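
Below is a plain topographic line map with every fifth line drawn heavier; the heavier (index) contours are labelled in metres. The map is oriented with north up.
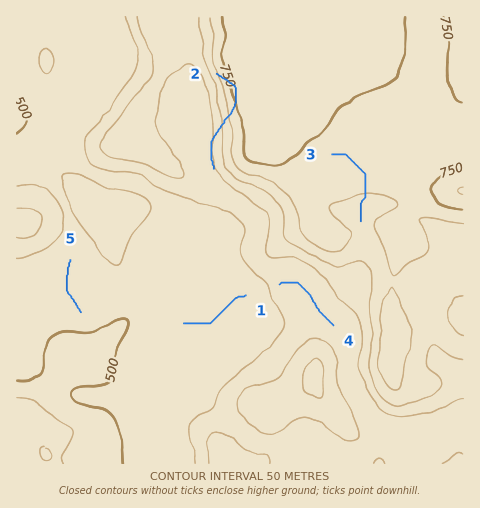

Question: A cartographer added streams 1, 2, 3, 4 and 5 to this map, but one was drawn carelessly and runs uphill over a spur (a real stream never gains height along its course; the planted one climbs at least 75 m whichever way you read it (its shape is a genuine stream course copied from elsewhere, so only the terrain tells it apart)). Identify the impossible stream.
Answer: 2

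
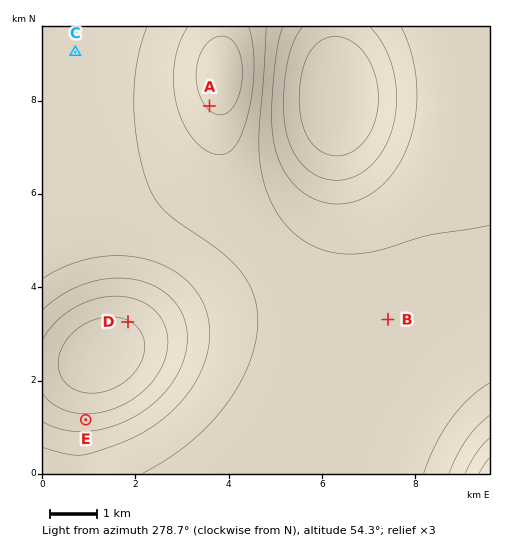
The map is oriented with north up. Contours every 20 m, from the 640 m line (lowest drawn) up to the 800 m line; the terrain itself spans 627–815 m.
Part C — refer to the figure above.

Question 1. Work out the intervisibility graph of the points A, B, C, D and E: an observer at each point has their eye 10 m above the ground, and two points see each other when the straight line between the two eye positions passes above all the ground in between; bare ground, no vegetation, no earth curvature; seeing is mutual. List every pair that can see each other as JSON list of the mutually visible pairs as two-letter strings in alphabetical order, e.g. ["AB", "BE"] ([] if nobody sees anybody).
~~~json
["AB", "AC", "AE", "DE"]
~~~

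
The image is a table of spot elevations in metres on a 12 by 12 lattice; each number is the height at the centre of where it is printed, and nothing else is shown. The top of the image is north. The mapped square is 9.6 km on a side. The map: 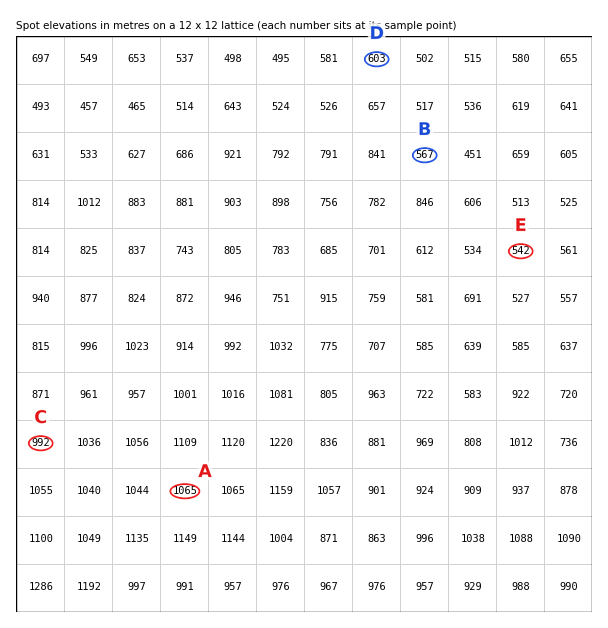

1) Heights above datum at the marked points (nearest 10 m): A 1060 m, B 570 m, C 990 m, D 600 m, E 540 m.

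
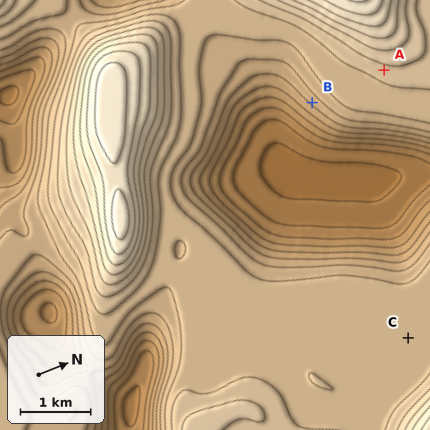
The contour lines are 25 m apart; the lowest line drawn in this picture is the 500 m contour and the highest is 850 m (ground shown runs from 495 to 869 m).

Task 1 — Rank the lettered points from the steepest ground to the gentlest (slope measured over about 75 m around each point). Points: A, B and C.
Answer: B A C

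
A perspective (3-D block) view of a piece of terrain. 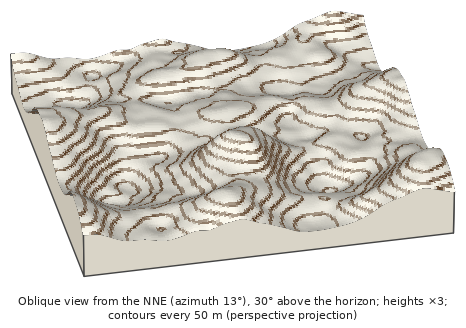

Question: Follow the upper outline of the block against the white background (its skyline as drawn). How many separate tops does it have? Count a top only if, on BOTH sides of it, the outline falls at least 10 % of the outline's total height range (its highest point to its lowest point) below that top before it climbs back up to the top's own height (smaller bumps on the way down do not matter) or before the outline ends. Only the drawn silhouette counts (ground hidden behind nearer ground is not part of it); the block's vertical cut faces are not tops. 1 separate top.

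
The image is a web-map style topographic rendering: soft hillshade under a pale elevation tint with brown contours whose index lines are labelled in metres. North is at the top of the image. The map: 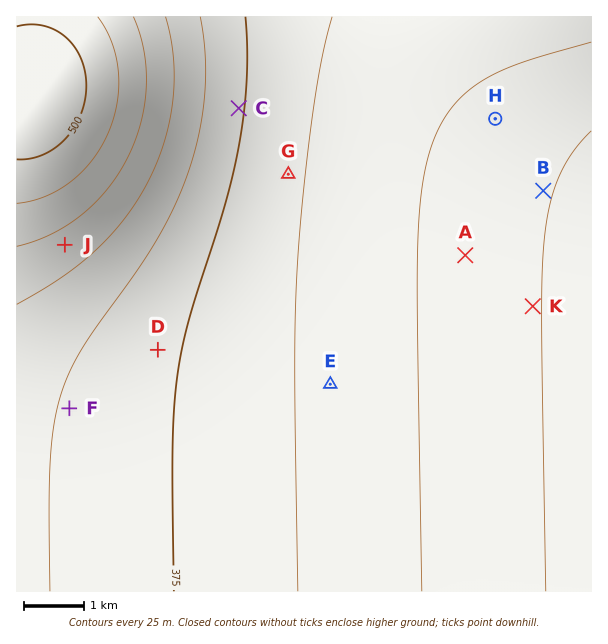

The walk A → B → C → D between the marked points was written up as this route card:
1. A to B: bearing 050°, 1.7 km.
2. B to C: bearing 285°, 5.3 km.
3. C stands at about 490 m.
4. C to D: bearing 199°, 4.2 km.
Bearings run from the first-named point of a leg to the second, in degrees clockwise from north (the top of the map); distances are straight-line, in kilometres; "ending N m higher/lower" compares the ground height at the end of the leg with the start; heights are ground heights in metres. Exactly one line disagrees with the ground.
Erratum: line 3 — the height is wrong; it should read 380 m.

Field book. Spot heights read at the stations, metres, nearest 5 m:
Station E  345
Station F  395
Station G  355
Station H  315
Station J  440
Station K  300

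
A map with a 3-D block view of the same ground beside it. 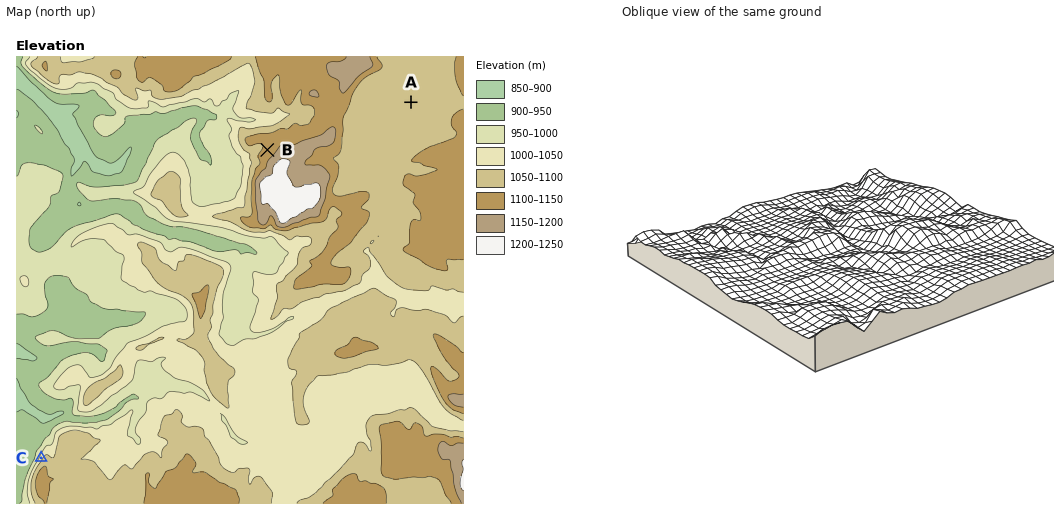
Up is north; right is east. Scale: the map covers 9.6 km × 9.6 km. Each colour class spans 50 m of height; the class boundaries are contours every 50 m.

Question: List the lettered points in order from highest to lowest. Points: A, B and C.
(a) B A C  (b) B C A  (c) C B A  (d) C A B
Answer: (a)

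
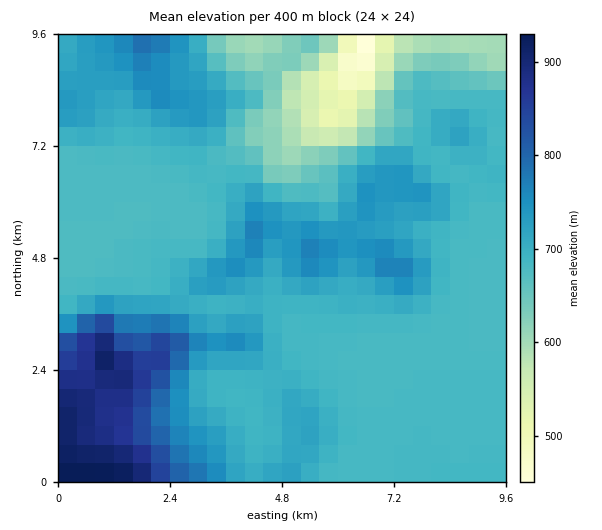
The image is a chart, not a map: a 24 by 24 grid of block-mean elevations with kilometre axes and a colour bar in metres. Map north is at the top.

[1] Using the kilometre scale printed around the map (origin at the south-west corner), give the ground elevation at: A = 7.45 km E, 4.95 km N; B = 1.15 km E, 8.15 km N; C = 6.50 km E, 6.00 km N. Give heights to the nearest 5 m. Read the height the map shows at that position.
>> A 735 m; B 710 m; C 750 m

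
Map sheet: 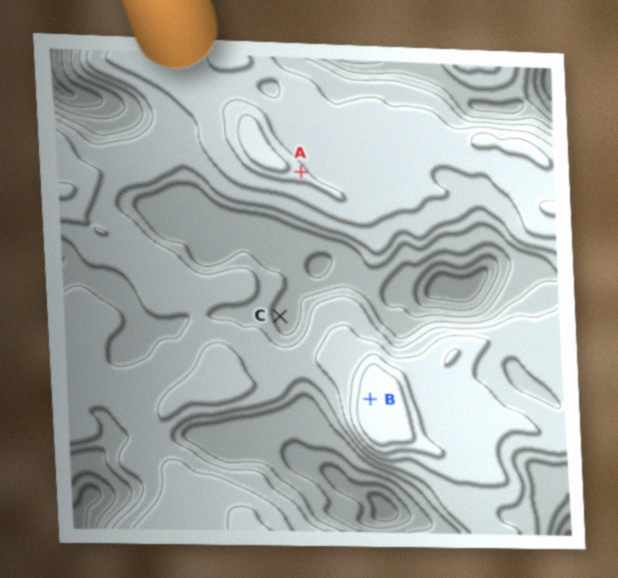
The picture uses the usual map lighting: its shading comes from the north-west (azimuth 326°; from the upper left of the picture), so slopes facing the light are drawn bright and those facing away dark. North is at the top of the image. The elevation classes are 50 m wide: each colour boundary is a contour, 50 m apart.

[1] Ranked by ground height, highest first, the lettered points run B A C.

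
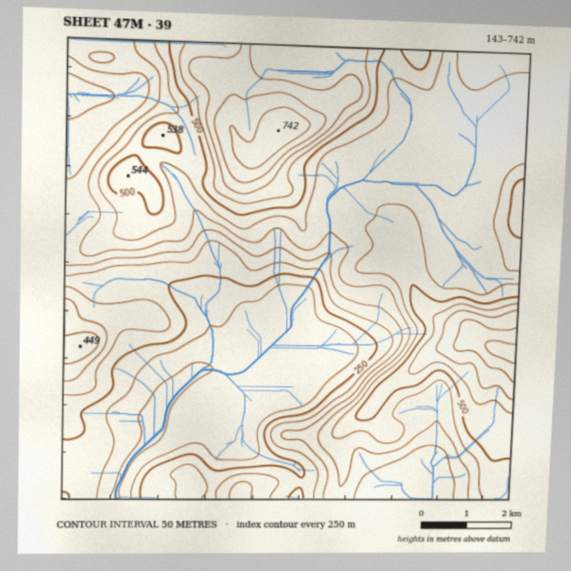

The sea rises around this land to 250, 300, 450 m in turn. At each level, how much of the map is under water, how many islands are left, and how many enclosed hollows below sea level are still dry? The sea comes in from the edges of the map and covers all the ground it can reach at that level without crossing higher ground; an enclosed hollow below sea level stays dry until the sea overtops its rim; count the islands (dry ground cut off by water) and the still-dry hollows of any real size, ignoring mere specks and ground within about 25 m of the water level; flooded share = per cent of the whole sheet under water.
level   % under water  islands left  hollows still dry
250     20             0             0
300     28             0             0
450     68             0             0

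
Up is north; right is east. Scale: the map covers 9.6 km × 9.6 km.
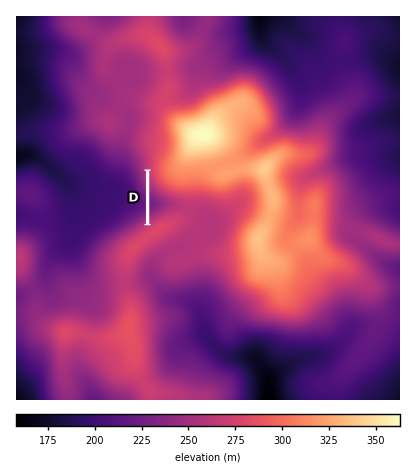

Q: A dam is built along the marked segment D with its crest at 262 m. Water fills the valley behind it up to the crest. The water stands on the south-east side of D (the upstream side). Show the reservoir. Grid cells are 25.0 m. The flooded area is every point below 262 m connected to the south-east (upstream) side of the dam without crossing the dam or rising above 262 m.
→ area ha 40.6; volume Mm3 5.52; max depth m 37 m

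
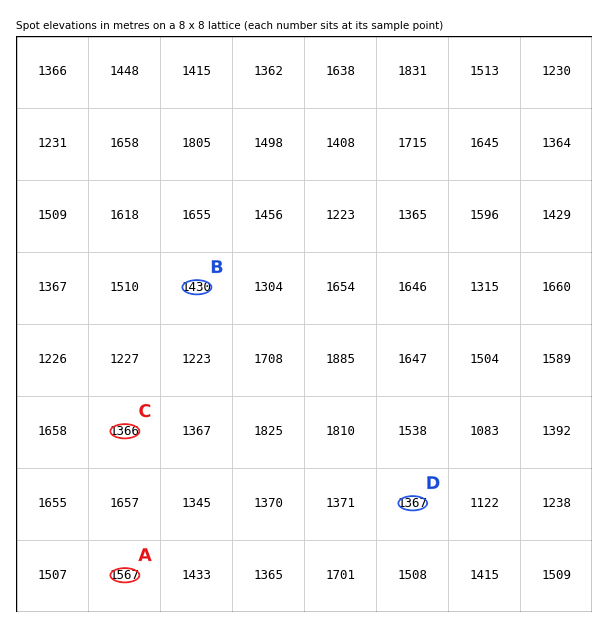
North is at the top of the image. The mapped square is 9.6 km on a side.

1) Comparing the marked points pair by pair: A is above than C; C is below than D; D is below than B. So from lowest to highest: C D B A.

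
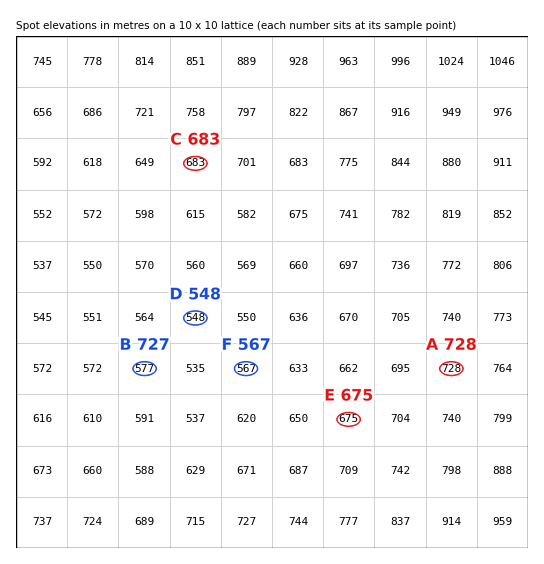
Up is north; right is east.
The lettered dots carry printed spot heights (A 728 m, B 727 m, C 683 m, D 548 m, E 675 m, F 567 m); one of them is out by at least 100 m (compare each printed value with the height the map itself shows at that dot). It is B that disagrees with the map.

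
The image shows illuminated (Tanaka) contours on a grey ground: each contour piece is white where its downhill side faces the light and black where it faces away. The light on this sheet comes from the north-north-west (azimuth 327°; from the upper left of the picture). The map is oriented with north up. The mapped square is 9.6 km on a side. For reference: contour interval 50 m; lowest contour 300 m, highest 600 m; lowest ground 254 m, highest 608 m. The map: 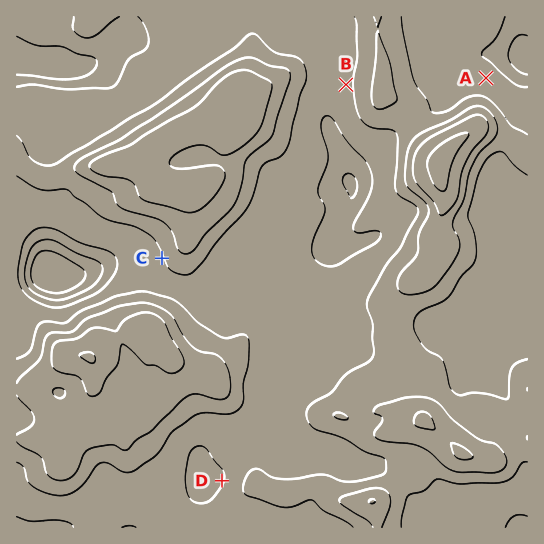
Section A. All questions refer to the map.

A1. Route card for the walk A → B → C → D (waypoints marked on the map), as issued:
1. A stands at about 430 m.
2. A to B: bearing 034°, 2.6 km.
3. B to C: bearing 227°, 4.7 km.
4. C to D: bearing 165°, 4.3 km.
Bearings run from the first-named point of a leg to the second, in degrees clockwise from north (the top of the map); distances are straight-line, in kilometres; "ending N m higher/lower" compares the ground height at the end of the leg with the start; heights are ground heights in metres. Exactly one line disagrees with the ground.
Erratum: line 2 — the bearing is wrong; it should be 267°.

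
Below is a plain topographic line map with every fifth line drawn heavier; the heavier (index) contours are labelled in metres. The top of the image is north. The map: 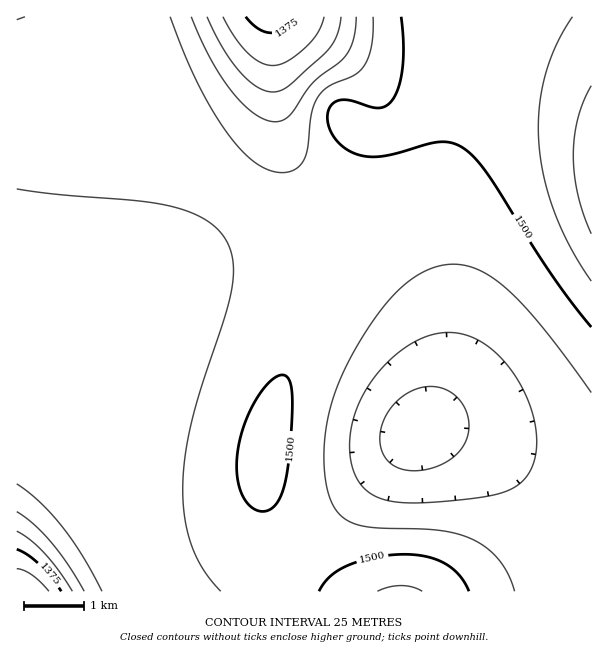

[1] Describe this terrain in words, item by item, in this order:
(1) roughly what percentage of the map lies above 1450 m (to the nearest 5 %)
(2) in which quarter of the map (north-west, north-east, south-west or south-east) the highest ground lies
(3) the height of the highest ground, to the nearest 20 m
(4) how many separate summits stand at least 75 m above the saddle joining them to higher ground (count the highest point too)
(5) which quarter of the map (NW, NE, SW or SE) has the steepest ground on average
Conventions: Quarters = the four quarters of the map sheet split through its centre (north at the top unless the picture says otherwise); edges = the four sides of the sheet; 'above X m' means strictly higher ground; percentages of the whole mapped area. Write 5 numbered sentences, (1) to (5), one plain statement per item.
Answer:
(1) About 85 % of the map lies above 1450 m.
(2) The highest point lies in the north-east quarter of the map.
(3) The highest ground is at about 1560 m.
(4) 1 summit rises at least 75 m above its surroundings.
(5) The south-east quarter is the steepest part of the map.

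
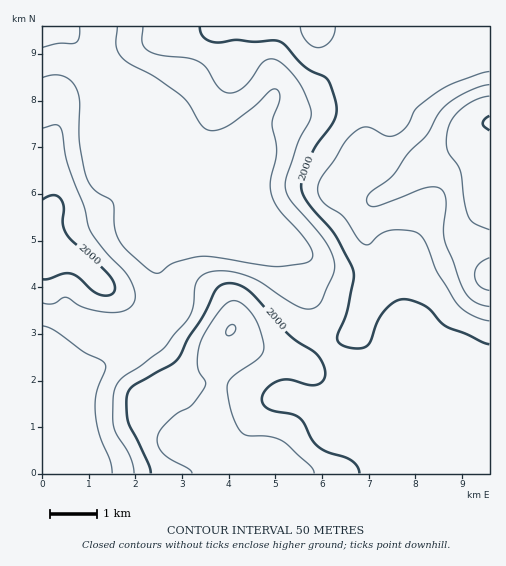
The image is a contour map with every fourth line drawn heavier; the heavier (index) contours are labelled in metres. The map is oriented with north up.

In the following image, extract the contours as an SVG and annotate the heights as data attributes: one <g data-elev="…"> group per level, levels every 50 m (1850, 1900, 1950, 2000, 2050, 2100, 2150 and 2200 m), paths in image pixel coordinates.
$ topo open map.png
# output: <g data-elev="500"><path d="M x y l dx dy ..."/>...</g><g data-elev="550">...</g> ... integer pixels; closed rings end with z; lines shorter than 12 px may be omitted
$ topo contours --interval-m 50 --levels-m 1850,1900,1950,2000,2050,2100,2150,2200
<g data-elev="1850"><path d="M80 27l-1 11-4 5-17 0-15 4"/></g><g data-elev="1900"><path d="M43 326l11 4 29 22 18 8 4 4 0 6-9 24-1 18 4 21 11 28 2 12"/><path d="M117 27l-1 18 5 12 9 7 27 14 24 18 8 9 12 20 6 5 8 0 12-4 27-19 16-16 5-2 3 2 2 9-8 22 5 29-6 28 0 12 2 8 5 10 22 24 10 13 3 9-3 6-8 3-27 3-60-10-14-1-27 7-15 10-4 0-5-2-21-19-8-8-6-16-2-26-18-11-8-12-7-35 0-43-5-15-6-7-8-3-8-1-10 2"/></g><g data-elev="1950"><path d="M43 303l10 1 13-7 13 8 8 4 15 3 14 0 8-1 6-4 4-5 1-6-2-10-6-11-22-24-15-21-6-24-17-44-6-34-6-3-12 3"/><path d="M143 27l-1 15 5 8 12 5 28 3 12 4 8 7 11 18 8 5 8 1 8-5 8-8 11-16 8-5 6 0 6 3 14 15 10 17 5 14 1 7-2 7-12 24-11 32 0 12 5 12 35 41 6 12 3 12-2 8-12 27-4 5-7 2-6 0-8-4-36-23-19-8-13-3-12 0-9 2-7 4-5 10-2 22-6 12-24 28-23 17-17 11-5 5-3 7-2 13 1 25 3 8 13 21 4 17"/></g><g data-elev="2000"><path d="M359 473l-2-7-6-6-25-9-9-6-6-7-7-15-5-6-8-3-19-4-9-5-1-5 1-6 4-6 7-5 7-3 7-1 21 6 8 0 4-3 3-3 1-11-8-14-28-19-38-42-10-7-12-3-8 2-5 5-12 25-16 23-11 22-7 6-35 19-7 8-2 12 2 17 20 41 3 10"/><path d="M43 279l7 0 14-5 5-1 9 4 14 13 8 5 10 0 4-2 1-4-1-7-6-8-41-40-4-10 1-18-4-8-7-3-10 5"/><path d="M200 27l1 5 2 5 10 5 8 0 15-2 18 2 18-2 7 1 6 4 19 21 8 5 12 6 6 6 6 21 0 12-5 10-18 24-10 26-2 10 2 9 5 8 28 34 17 33 1 10-7 30-10 26 2 7 6 3 8 2 8 0 5-2 4-5 7-18 6-11 11-10 10-3 11 2 11 6 15 16 6 4 42 17"/></g><g data-elev="2050"><path d="M314 473l-4-8-26-23-14-5-24-2-5-4-5-8-7-21-1-18 6-9 26-18 3-5 1-6-4-17-7-13-10-11-9-4-7 2-7 7-13 19-7 14-2 10-1 12 2 7 6 9-1 7-12 17-20 12-10 11-4 8 0 9 5 8 8 6 18 10 3 4"/><path d="M489 71l-33 11-19 10-21 16-9 18-11 9-9 1-19-9-5 0-5 3-14 13-9 17-14 17-3 12 1 7 4 6 21 15 14 21 7 6 4 0 11-10 10-4 19 1 10 3 7 10 11 29 20 30 14 12 18 6"/><path d="M300 27l2 7 4 7 6 5 6 2 7-2 6-5 3-7 1-7"/></g><g data-elev="2100"><path d="M228 336l4-1 3-4 1-3-2-3-4 0-3 4-1 4z"/><path d="M489 85l-9 2-14 5-21 14-8 9-11 21-18 18-17 23-22 16-2 7 2 5 6 2 50-19 10-1 7 3 3 5 1 7-3 25 1 12 17 44 4 10 6 7 9 4 9 2"/></g><g data-elev="2150"><path d="M489 258l-11 7-2 4-1 6 1 6 3 4 10 5"/><path d="M489 96l-16 5-16 12-8 13-3 16 2 11 9 11 3 7 4 31 4 15 6 6 15 7"/></g><g data-elev="2200"><path d="M489 116l-4 3-2 4 1 4 5 3"/></g>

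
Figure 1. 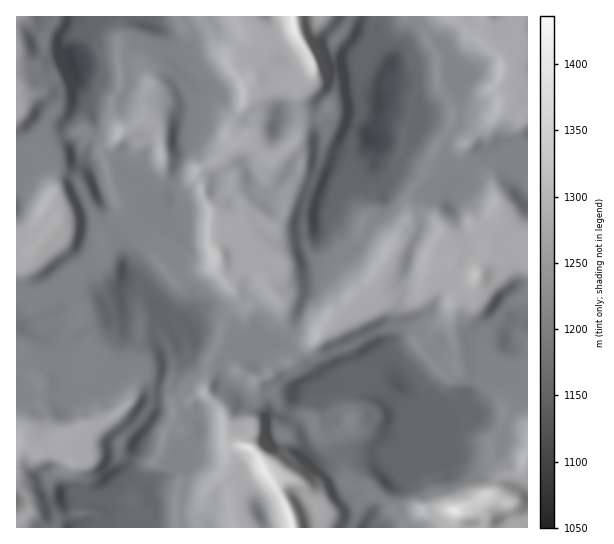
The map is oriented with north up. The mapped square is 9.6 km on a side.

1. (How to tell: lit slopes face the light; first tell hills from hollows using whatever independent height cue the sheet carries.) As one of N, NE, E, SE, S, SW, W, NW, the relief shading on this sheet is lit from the W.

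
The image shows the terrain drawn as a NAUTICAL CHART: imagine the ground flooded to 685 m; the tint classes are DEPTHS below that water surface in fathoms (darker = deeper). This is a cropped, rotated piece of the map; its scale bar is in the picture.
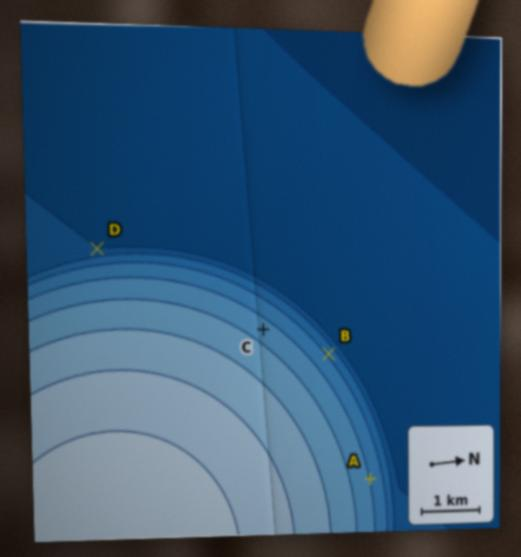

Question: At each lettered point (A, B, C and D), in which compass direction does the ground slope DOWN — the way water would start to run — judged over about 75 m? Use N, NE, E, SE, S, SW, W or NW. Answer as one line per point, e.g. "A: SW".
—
A: N
B: NW
C: NW
D: W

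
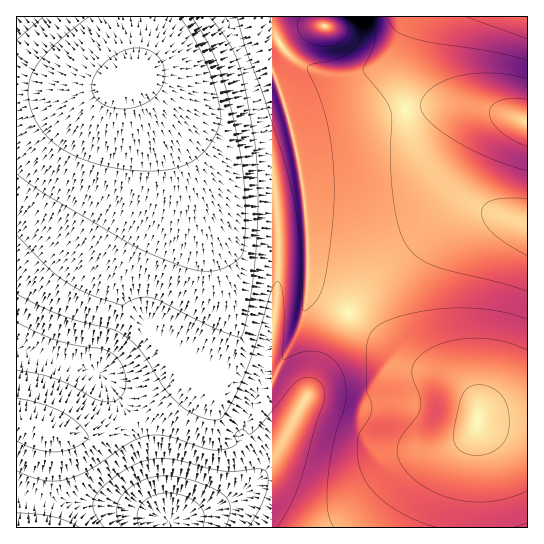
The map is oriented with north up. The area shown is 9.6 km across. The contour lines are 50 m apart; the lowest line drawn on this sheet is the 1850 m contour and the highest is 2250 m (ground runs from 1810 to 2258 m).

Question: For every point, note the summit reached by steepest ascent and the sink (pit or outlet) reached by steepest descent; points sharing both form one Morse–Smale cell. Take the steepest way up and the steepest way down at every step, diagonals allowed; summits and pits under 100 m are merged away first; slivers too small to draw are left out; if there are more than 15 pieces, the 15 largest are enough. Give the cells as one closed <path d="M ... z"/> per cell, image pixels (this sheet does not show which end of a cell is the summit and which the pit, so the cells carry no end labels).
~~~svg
<path d="M323 16l-307 1 1 511 152 0 1-7 19-4 25-9 29-16 18-17 16-22 32-60 23-52 16-26-2-4-38-22 0-52-8-71-17-69-16-40 0-5 28-17 15-7 13-3z"/><path d="M527 16l-202 0 0 11-11 0-11 4-36 22 20 57 13 56 8 71 0 52 3 3 38 21 20-27 24-23 49-38 28-12 21 0 37 10z"/><path d="M350 313l-18 28-23 52-25 48-23 34-26 22-38 18-27 6 0 7 358-1 0-105-50-1-1-15-12-18-27-16-29-11z"/><path d="M491 213l-21 0-9 3-35 20-35 28-22 22-20 27 60 48 29 11 27 16 12 18 1 15 49 0 1-196z"/>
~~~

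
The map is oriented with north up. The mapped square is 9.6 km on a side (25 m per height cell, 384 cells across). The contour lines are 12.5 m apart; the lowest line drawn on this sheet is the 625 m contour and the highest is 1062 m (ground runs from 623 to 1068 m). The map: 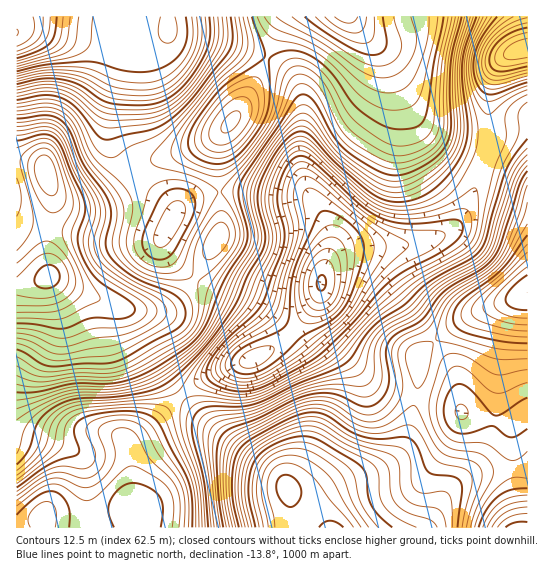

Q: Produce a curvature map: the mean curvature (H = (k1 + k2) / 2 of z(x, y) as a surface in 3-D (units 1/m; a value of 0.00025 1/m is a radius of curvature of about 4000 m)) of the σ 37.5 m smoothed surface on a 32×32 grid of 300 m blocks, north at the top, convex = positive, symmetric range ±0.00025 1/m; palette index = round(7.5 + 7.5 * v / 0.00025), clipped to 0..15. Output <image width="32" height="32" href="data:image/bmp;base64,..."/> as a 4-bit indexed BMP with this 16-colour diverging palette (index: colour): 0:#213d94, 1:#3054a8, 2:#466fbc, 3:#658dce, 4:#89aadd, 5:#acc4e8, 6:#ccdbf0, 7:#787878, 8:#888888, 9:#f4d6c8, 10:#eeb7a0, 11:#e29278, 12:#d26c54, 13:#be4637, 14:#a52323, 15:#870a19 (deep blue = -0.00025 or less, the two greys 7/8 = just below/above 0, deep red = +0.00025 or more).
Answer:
<image width="32" height="32" href="data:image/bmp;base64,Qk12AgAAAAAAAHYAAAAoAAAAIAAAACAAAAABAAQAAAAAAAACAAATCwAAEwsAABAAAAAAAAAAlD0hAKhUMAC8b0YAzo1lAN2qiQDoxKwA8NvMAHh4eACIiIgAyNb0AKC37gB4kuIAVGzSADdGvgAjI6UAGQqHAENYl2ZkNYibuHm3Z3m6hTQwN4ZVUxSazLh5hVZWq5ZmYReXVVMUi83bmYZ3RZyoibVIyWZ0NYrO65mqqXaLuorbitpmdmiazuuqqqqoZ5lnqneFNGaKqqvMuoZoulR4ZnYxEAFGnMl3rMpjN6lCR2V2MSMjRXu5Z5zbc0eqUkh1ioV6mGRHdDWKuoRGq2Npl5u5rduWMQAAR4iFRrx0aYdpyqvLqoQAAANXh3rsY2d2V6p4mIrsURIiR6rO/HZ3dneZeKqb/6ZmZkWKu5msqImYh3rf7N24iYcgN4dGv+zLu7mc7cqaqImFADeHaL7u/a38mZZVerdHhABXh3eJmt2L62RCE3zZZ4UBV3ZURCOLaahDQxJ9/8uoQ1ZlQhIBemiHZmVCSv/amHVEREMhBJpoq7mIcxbflVZlNHh3YxSaWd7JeIQkq2MyMjjMuZdCa238dUZ2RXhkMAFry6d2Qluf9xJYmYiahiAFq6updTNJr/YDiZms3scgGuurzcczNY73NpqYrf/qUDzamZ36Q1V62WeZh5zv/oJKuYiM6TSJirp1ZkRq3v2DOKmIm8clva3KhEQyOMzccjeYiJvIIYyKl2VVQhapq2JHiJmayQAFEzRWZmQTdnl0V3m6q8kQAAFHiHd1E2V5hnerqZvaUQA0eamIhSV3m5iK3IZ63IZm"/>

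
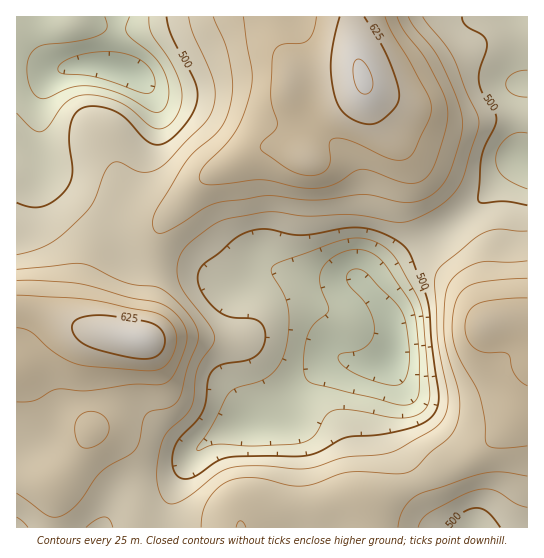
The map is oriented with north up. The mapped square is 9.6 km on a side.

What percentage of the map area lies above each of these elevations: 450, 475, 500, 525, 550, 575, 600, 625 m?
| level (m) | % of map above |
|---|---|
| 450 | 92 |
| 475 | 83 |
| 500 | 71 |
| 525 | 56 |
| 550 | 40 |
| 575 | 23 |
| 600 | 12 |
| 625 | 3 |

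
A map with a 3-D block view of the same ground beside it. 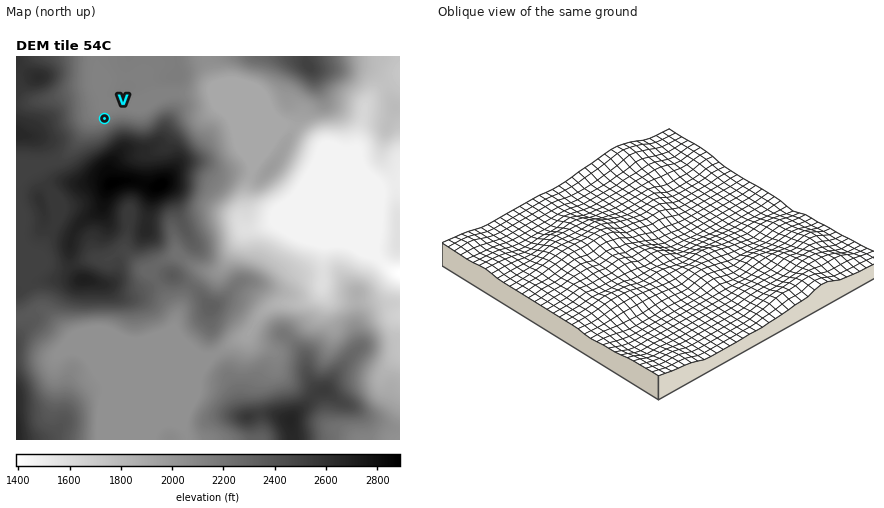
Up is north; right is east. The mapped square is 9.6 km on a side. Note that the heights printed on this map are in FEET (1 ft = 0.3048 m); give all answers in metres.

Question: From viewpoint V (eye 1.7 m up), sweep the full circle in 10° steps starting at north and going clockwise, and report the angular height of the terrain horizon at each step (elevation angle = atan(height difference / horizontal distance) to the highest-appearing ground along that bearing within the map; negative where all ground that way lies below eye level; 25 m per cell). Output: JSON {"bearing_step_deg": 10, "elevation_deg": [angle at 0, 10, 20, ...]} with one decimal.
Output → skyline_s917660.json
{"bearing_step_deg": 10, "elevation_deg": [-0.4, -0.3, -0.2, -0.2, -0.2, -0.1, -0.1, 0.6, 0.7, 2.6, 4.2, 6.1, 8.4, 10.5, 11.9, 12.3, 12.0, 11.4, 10.5, 9.2, 7.5, 6.2, 5.1, 4.5, 5.0, 5.1, 4.9, 4.7, 4.2, 3.3, 4.2, 3.9, 2.5, 1.3, 0.1, -0.4]}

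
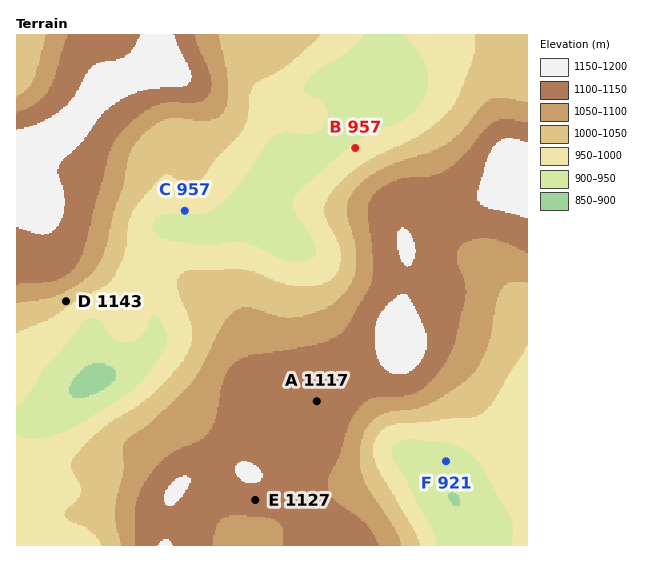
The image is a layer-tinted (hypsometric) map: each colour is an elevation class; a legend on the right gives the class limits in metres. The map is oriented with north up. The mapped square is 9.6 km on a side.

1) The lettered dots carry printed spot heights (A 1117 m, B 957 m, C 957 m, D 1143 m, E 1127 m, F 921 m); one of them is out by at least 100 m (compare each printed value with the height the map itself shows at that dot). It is D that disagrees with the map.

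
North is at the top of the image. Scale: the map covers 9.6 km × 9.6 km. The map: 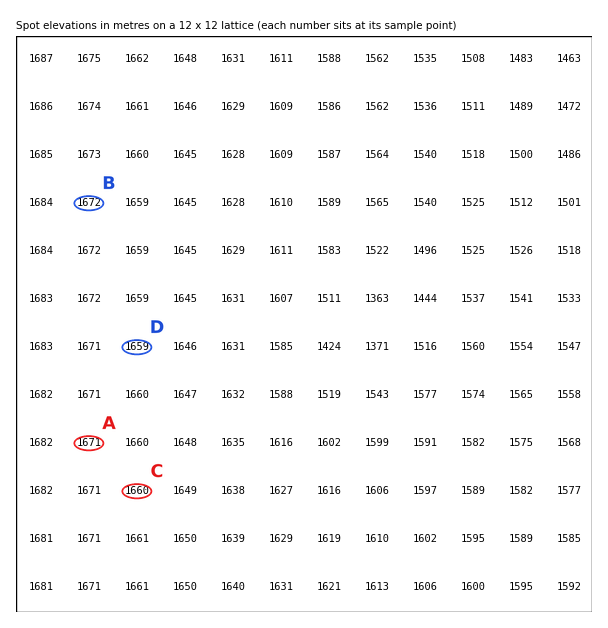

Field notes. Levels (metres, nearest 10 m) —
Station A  1670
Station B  1670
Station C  1660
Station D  1660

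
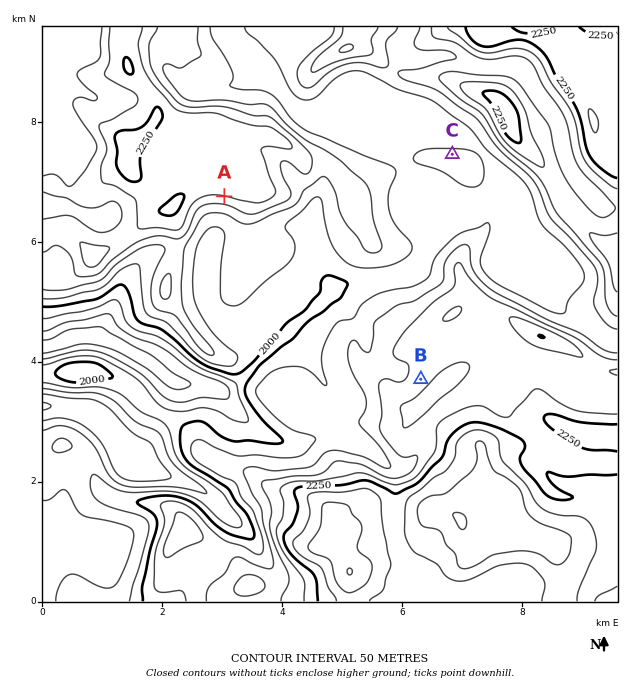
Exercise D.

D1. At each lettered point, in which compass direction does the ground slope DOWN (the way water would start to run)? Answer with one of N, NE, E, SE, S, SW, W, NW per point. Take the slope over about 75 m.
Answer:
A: S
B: NW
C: N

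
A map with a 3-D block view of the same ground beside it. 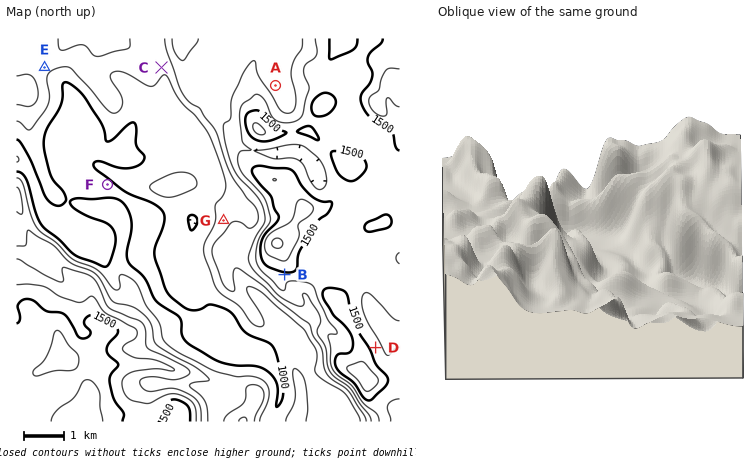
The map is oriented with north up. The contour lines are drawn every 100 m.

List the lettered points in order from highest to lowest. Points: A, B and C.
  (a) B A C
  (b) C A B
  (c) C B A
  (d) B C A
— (a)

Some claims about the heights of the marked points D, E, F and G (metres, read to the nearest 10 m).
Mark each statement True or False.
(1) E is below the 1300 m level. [True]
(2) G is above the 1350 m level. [False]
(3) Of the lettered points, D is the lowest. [False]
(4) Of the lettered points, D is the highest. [True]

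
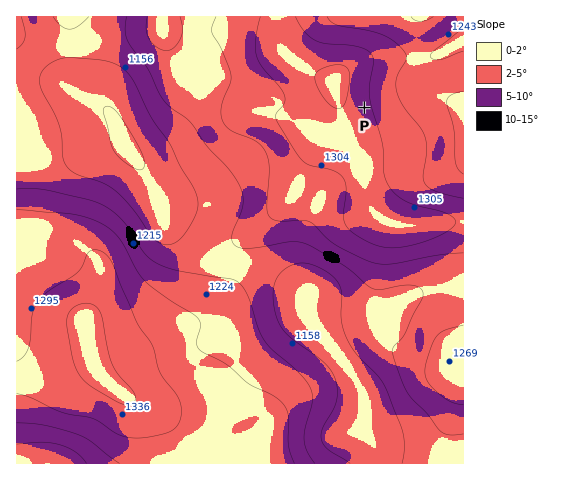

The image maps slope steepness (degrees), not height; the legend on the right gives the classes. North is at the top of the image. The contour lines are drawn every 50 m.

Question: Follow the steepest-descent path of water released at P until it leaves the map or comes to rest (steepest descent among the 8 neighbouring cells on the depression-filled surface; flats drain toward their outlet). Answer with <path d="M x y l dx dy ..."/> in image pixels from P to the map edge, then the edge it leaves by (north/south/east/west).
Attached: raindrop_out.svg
<path d="M364 108l21 0 10-10 3-1 46 0 10 6 9 9"/>
exit: east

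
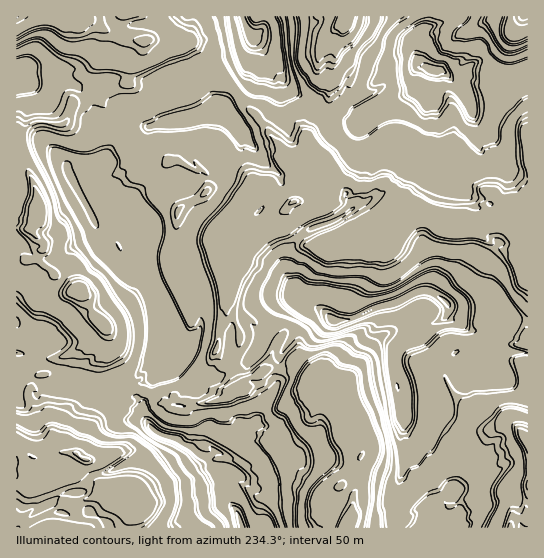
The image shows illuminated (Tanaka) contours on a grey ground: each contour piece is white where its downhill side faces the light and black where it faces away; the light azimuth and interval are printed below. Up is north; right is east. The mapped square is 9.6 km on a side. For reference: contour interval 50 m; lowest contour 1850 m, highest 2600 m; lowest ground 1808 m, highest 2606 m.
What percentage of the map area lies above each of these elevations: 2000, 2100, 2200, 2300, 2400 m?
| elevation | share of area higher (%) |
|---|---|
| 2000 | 89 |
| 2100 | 69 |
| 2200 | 58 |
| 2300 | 28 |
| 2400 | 9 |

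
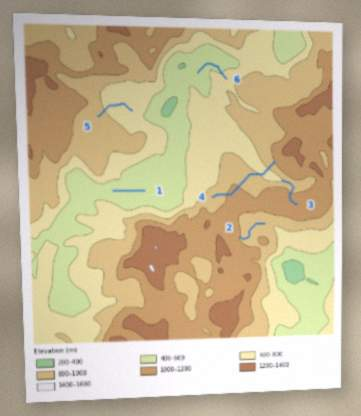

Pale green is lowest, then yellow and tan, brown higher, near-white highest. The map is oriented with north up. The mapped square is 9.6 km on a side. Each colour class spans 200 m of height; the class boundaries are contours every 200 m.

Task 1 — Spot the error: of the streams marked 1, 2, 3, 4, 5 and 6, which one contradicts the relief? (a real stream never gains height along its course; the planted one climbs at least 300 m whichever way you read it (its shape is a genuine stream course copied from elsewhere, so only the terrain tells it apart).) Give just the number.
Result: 4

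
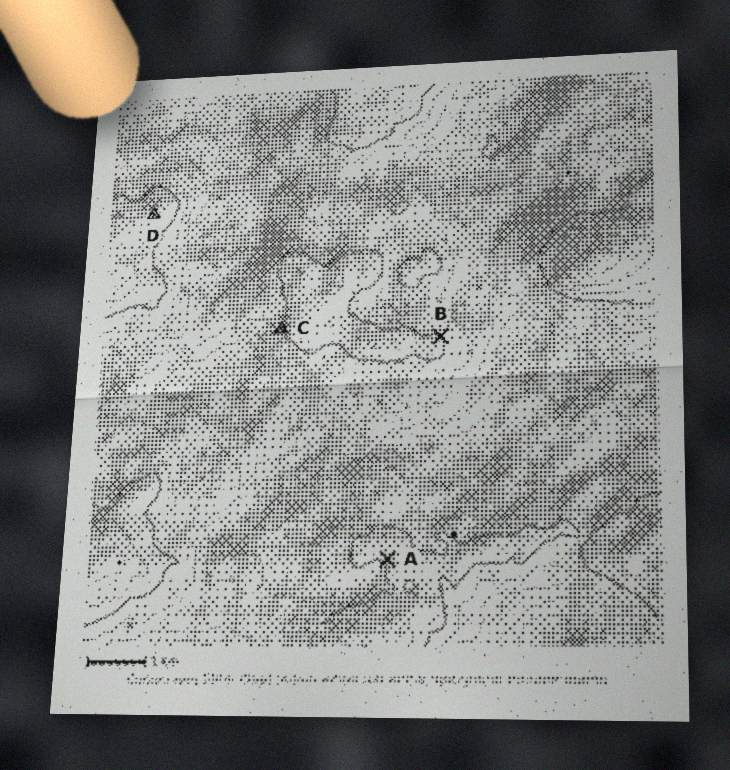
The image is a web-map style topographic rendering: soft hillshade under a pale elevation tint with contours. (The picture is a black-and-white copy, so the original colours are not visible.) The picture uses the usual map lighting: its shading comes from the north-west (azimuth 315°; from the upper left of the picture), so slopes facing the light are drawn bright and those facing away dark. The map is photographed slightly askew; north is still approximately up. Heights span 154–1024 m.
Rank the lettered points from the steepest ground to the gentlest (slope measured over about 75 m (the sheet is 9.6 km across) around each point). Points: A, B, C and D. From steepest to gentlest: C A B D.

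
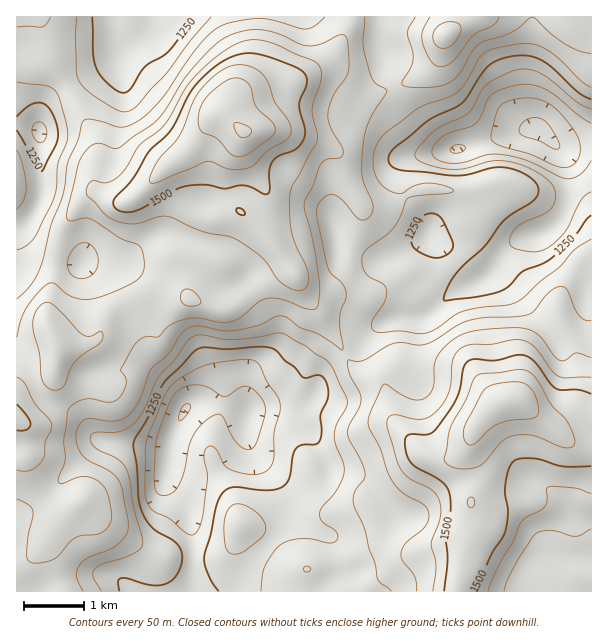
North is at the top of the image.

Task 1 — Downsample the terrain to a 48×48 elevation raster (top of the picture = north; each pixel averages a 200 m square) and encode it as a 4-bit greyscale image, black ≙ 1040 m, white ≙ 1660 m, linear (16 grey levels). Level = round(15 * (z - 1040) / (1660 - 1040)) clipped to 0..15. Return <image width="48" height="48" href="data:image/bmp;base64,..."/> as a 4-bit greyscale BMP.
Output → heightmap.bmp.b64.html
<image width="48" height="48" href="data:image/bmp;base64,Qk32BAAAAAAAAHYAAAAoAAAAMAAAADAAAAABAAQAAAAAAIAEAAATCwAAEwsAABAAAAAAAAAAAAAAABEREQAiIiIAMzMzAERERABVVVUAZmZmAHd3dwCIiIgAmZmZAKqqqgC7u7sAzMzMAN3d3QDu7u4A////AIiIh3ZVVVVFVWZnd3d3d3iJq8y6mIiIiIiIh2ZVVlVVVmZnd3d3d4iJm8y6mYiIiJmZiHZmZmVVZmZmd3d3d4iZq8zLqYiIiJmZmIh3ZmVVZmZmd3d3eIiZq8zLqZiIiJmZmZiHZlVEVndmZmZneIiJq8zMupmZmZmZmZmHZUREVndmZmZneIiImszMupmZmZmZmZmHVEM0VndmZmZ3iIiImszMu6qZmZmZmpmHUzM0VmZlVmZ3iIiJmrzMu6qpmpmZmZmGQyM0RVVVVWZniIiZq8zMu6qqqqmZmZh2QyI0RERFVWZneImqu8zMu6qqqqqpiId2QyI0REM0VWZmeIm7zMzMy7u7u6qph3ZlQyI0RDM0VVVniJq8zN3cy7vMzLqph2ZlQyIzQzI0VVVniJq8zN7dzMzNzLuph3dmUyIjMyI0RVVniZq7vN7t3d3dzLupiIiHZCIiMyIkRVVniaqqq83u7u3czLqpmImIdTISIyIjRVVmeJmZmr3u7u7czKqqmZmYdkIiMyI0RVVWeJmZmbze7u3Lu6qqqZmZhlQzMzNEVVVniJmZmazd3ty6qqqrqZmZh2VEMzNFVVVniImYmavMzMupmZqrqpmZiHZURERFVWZ3eIiIiau7u7qZmZq7uqqZmYdlVVVVZmd3d3iIiJqqqqqYmJq7qqqZmZh2d3d2Z3iHd2d2d4mZmZmIiJq6qqqZmZmImYiHeIiHdmZlVniIiIiIiIqqmZmZmZmqqZmIiJmHd2ZVVWZ3d3iIh4mpmZmZmZqqmZmZmZmHd2ZmVVVVZmeId3iZiIiZmZqqmZmZqqmHd2ZmVVVFVWZ3d3eIh4iImZqqqZmau6h3dmZmVVVERVZnd2eId3iImaqqqpmquph3ZmZmVVVURVVWd2eIh3iImaqqqqqrqph3dmZVVVVVRERFZ2Z4iIiZmZmqqqq7qpdnd2ZVRVVVRDM0VmZ4iImaqZqqqru7qpdnd3ZlVVZlVEM0RWZomZq7uqqqu7u7qYd3iHdlVWZmVURDRWZnmqu8y7uqu7u7qYd4iHdmZmZmZlVERHZXiqq8zLu7u7u7qpiIh3ZmZmZmZmVDNHZWiaqrzMzMzMy7qpiIh2ZmZlVmZlQzM2VWiZmavN3MzdzLqpmIh2VUQzNFVEMhI2VWeZmavM3d3e3cu6mZh2VEMiIjMiEQElRFeJmJq83d3u7ty6qYh2VUMiIiEQAAElRFeIiImbze7v/u3LmYh3ZlQzMiEAABElRFd3d3eKve7/7ty6mYiHdmVUQyEQARI1VWd3Zmd5rO7+7dy6mYiHd2ZlUyERESNGZmd2ZVZ4m97u7cy7mYiId3d2VDIiIjVWZ3dmVVZnis3u3czLqZiHeIiHZUMzNFZnd3dlVEVmeavd3Mu7qZh3d4iIdlRERWd3d3dlREVVaJq8y7uqmZh3d4mZhmVVVnd3d3dlRERFV4mqqqqZmZh3d4mql3ZmZ3iHd3dlREREVniJmZiIiZh3d4qqmYh3d4iIiHdlREREVWd4iId3iIh3d4mqqZiHeIiA=="/>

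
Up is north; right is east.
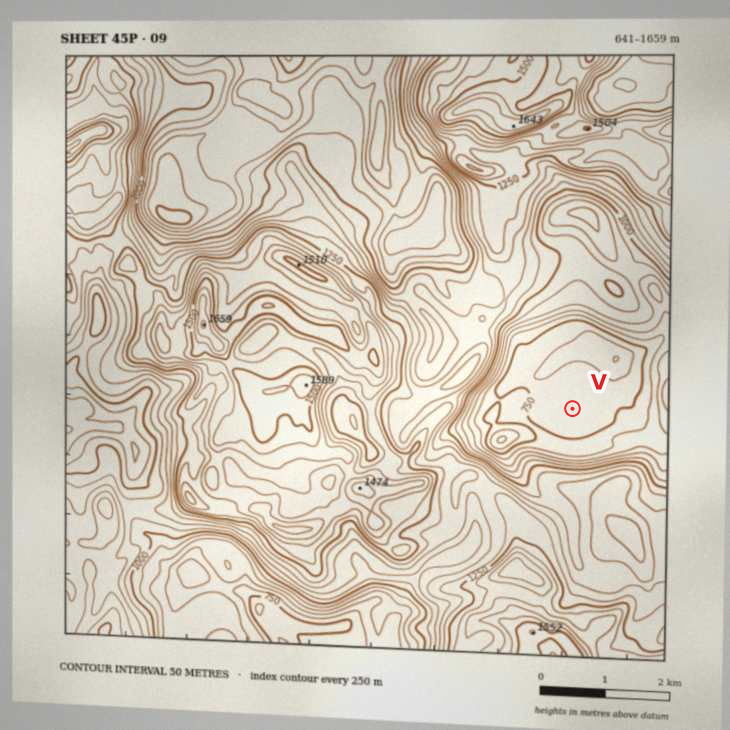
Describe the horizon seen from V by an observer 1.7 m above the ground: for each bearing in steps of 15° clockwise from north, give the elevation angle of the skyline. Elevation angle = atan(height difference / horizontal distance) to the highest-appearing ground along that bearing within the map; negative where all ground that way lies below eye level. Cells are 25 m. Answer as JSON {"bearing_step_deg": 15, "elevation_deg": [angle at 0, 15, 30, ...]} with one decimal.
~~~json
{"bearing_step_deg": 15, "elevation_deg": [10.0, 10.1, 9.2, 3.7, 6.1, 8.5, 7.3, 4.9, 7.6, 15.8, 19.3, 18.9, 18.5, 17.9, 16.0, 14.5, 14.1, 12.4, 13.3, 16.4, 16.4, 12.7, 10.9, 10.9]}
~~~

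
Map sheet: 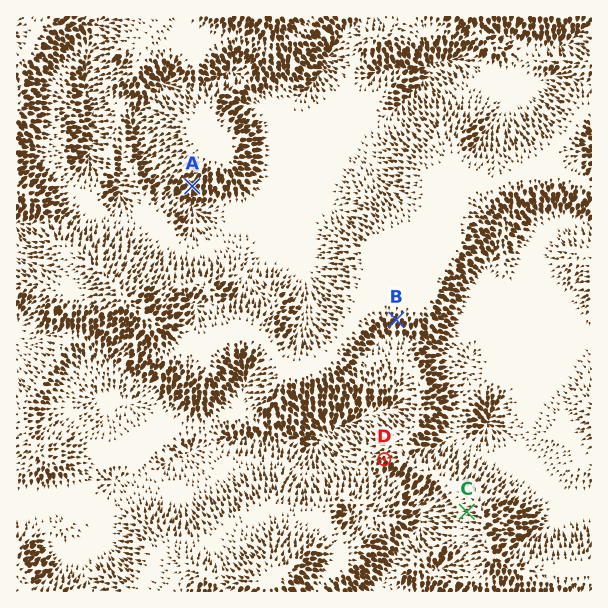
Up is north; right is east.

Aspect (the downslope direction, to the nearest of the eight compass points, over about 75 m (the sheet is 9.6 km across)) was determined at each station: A SW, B S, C W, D SW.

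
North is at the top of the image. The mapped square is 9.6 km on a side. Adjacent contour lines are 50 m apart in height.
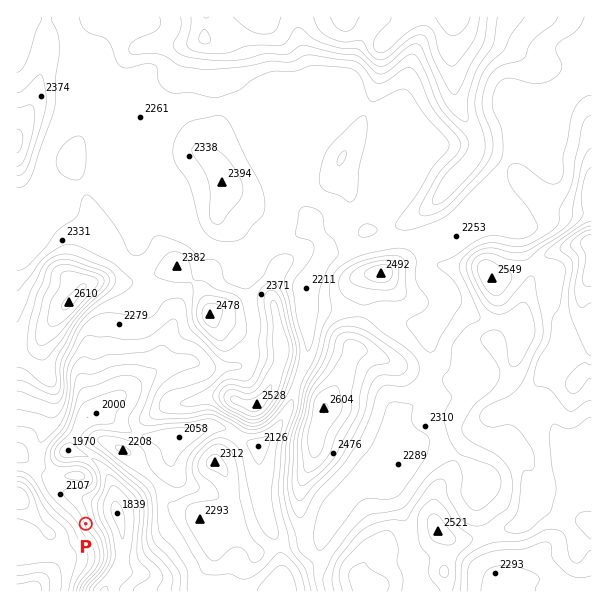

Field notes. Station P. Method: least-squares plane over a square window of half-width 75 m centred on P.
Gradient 27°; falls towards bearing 66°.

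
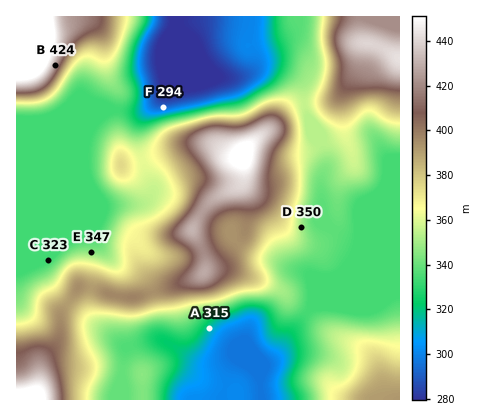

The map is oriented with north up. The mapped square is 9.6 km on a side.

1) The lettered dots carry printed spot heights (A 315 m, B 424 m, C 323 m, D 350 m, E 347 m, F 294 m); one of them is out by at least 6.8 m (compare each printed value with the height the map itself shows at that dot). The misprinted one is C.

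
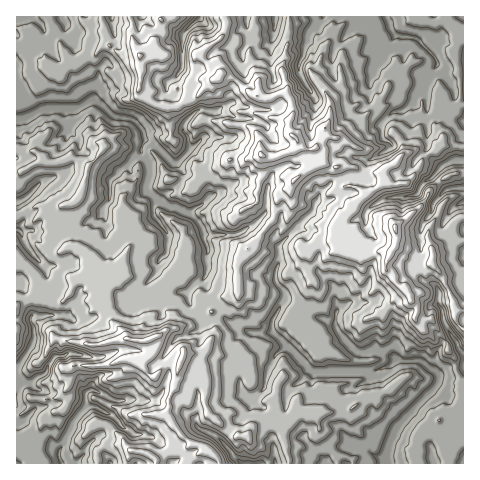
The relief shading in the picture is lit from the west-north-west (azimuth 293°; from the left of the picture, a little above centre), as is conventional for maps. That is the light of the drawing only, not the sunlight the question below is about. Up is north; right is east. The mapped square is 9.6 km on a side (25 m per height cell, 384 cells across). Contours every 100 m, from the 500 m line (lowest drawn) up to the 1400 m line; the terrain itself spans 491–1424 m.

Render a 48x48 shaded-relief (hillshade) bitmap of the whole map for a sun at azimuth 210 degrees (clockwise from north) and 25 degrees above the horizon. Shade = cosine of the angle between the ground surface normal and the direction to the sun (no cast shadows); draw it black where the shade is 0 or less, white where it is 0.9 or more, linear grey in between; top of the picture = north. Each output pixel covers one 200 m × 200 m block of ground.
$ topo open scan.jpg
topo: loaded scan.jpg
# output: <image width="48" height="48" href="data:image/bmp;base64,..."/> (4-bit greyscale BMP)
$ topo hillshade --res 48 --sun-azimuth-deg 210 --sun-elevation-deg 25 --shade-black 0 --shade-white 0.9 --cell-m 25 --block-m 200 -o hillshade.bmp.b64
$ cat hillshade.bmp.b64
<image width="48" height="48" href="data:image/bmp;base64,Qk32BAAAAAAAAHYAAAAoAAAAMAAAADAAAAABAAQAAAAAAIAEAAATCwAAEwsAABAAAAAAAAAAAAAAABEREQAiIiIAMzMzAERERABVVVUAZmZmAHd3dwCIiIgAmZmZAKqqqgC7u7sAzMzMAN3d3QDu7u4A////AIlxWtqJ7e1xi5uwB+7b1kaKdCN3ipWKh5ljmcx622QCmpkwD/2KxUepVFaHiIaZh4h4qJyJoQA4qUAA7rVLpFq4WKl3d3eZh1eKmWq4IJzMtABu5SJrdpume6iId2ipd4eLmnRAHf7MgBrrQyJXZ6p3vKmXd2aHZ4qal3IUqmRVQ4yjIzJWZodomYiYiHVEWJyHmGaalTRVeJljMjRnZVVVVViImYZDWJVpuEms7c3biGh0RGlnZENURCM2mIhliYd5ynvv7e/riWhjRqhWdSEAERACV4dnmK3Yy73/7e6niWhDWJRUYwAzNFVDIyJZqMu8Uli7vNp1l3dEaXRUMBvby4h2MRSs1+R8ZXq7mYh3VmNVZkRGAb7blFdnia3uwlV+3u7KmqmXQQFUQzMiG+x1Abqbve/tMxa6hkETZzIRQgIjMiMizshRHezMvv+1LwSjAAESIAAAIhIyJGdo3IQhnsvLz/xQ7gakNXd3IAEAABR1aamKiFRXqZm6z+YB/CrMu6mXM0REISh3rKqIZninmGZ437MJ2Dm6qZmHVmZlRFdXvJhmeKunqqma7pIroEeGeJiHeHdWZnRYmmRDnLyWvMvN6yAtYJlliImYiHZVeHVYmUM0zMtYvMzP0gGuIrgmdniHdlVEd3VIqVVYm8l8zd3eQUnWAnFKmJljRERVaGNZmIh4jMq97tzaVniAEgLLqpYjVWZmWGJpl4hlrLm83Jm3hUVAJAmod1I0ZmZkaFB4YyVFuGWalmRnlCQQRnqJdDM0d2UQqSCbqUJYpzWJdVOLkgIRZdqpdmUziFIFwwPe7Khqmnd3ZjOqQDQENomoiYY0l0EXABq7qrqKqpdnZlZSACQHJEVneIZYZiASStx2VWiay3dnZlYwAAAyMKVFVndWViBM7tqHZWiaykaZh1hlViBwMYhlRWYjVBKe2pm8upipuXm6l2asynIDWHmph3YkUhaKc2i827u7l3m7qHZ5diQWmWi7qoZWdTOGAWeb3e7Mpnqrl0IzVBZEIniYZ2R4mEOiWkSJmb3KmpiWMzUgE0NoVWZRESWZdUZ5+0VmNGhSeqdkV4QAAhF6qiMzIEhUIiWd03pmVnYCilFmZAADgAJGQzIjE2UQAAfNk73M3KUItwBVAAAGcBJSEFQgFVMAAFz/ubqpiHR6cwERACJGECRSJIhTRmMhjP//ubmWRoq4YwABATNlM0RVV3mZmYZZ3//pabvNu97JggBUEyJGdlZmZpu7y5ic3O1jN5zMzdxzYADEEhJGZmV3Vru7ypqsyqpEZIm7u1MQUAywEiNGVWZlaLqamKq8vMpXhImIYRMDMB0gQiRVVWdlibmXaIm6vdqbhpt0AEEDAGUSQzRlVWdnqKh1Z2ms7MiZNKpxA1IDETI0M0V1VVRql4hldGidqqRTAWUzRVQjMTNFM0VnRDSJiIdWZHiYWnMxAyADZEQjUzVEQ0ZmV3mpiGVINZmWWVJFNlAFgjUkZDZERUVliruph0RoJ6mEWEBpiVBqciUUdUYzV0RmnMuZhA=="/>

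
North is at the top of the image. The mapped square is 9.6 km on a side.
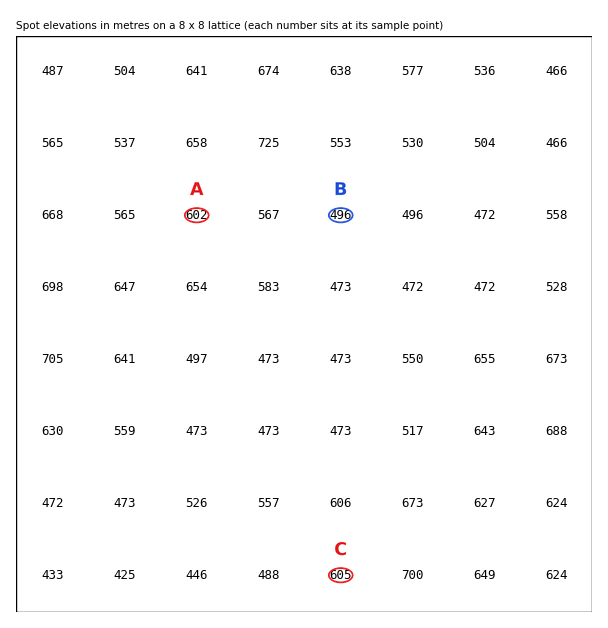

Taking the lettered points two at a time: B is below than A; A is below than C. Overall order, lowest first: B A C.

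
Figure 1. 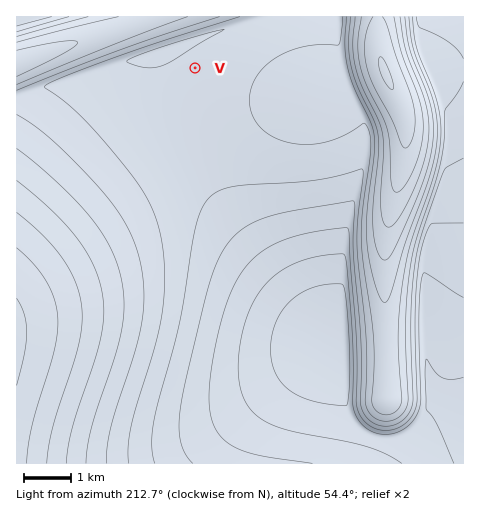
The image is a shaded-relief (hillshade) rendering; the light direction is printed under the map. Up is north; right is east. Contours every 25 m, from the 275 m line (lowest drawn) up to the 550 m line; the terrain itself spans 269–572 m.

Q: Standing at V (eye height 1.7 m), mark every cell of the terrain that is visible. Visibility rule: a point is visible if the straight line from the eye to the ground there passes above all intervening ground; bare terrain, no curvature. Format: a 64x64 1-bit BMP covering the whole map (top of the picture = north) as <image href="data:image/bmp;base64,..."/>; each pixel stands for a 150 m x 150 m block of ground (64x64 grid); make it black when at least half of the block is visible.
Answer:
<image width="64" height="64" href="data:image/bmp;base64,Qk0+AgAAAAAAAD4AAAAoAAAAQAAAAEAAAAABAAEAAAAAAAACAAATCwAAEwsAAAIAAAAAAAAA////AAAAAAAAAAAAAAAAAAAAAAAAAAAAAAAAAAAAAAAAAAAAAAAAAAAAYAAAAAAAAAB4AAAAAAAAAHwAAAAAAAAAPgAAAAAAAAA/AAAAAAAAAD+AAAAAAAAAH8AAAAAAAAAf4AAAAAAAAB/wAAAAAAAAD/AAAAAAAAAP+AAAAAAAAAf8AAAAAAAAB/8AAAAAAAAH/4AAAAAAAAf/8AAAAAAAA//8AAAAAAAD//+AAAAAAAP//+AAAAAAAf//+AAAAAAB///8AAAAAAH///4AQAAAAf///gBAAAAB///+AEAAAAH///4AYAAAAf///gBgAAAA///+AGAAAAD///4AYAAAAP///gAgAAAA///+ADgAAAD///4APgAAAP///wA/AAAA////AD8AAAD///8AHwAAAP///wAfAAAA////gB8AAAD///+AHwAAAP///4APAAAA////gA8AAAH////ADwAAAf///8APAAAB////wA8AAAP////ADwAAA////8APAAAD////wA8AAAP////ADwAAA////8APAAAH////gA8AAAf///+ADwAAB////wAfAAAH////AB8AAAP///4AHwAAA////gA/AAAD///+AD8AAAP///wAfwAAA////AB/AAAD///8AH8AAAB///wAfwAAAA///AB/AAAAAf/8AH8AAAAAP/wAfw=="/>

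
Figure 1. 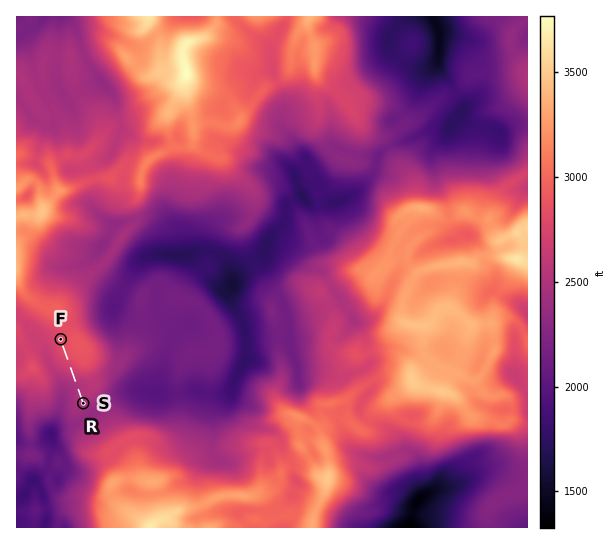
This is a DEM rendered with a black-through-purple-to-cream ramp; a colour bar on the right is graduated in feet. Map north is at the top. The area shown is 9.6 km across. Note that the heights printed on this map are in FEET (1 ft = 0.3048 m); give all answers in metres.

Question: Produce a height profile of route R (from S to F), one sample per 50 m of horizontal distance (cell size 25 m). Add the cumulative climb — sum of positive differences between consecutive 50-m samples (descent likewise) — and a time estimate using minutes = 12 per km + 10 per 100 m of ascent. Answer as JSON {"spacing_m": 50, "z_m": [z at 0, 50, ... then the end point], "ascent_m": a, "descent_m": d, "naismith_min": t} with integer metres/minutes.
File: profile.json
{"spacing_m": 50, "z_m": [758, 763, 764, 763, 761, 759, 758, 760, 765, 772, 782, 793, 804, 812, 820, 827, 834, 841, 848, 854, 857, 859, 858, 857, 857, 856, 855], "ascent_m": 107, "descent_m": 10, "naismith_min": 26}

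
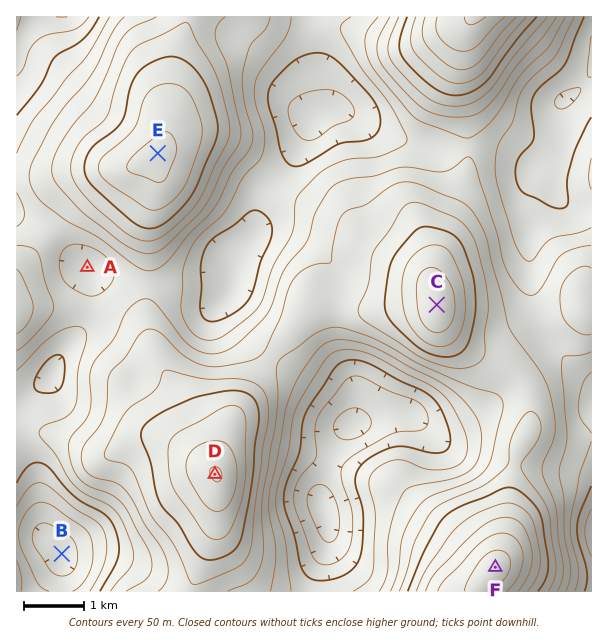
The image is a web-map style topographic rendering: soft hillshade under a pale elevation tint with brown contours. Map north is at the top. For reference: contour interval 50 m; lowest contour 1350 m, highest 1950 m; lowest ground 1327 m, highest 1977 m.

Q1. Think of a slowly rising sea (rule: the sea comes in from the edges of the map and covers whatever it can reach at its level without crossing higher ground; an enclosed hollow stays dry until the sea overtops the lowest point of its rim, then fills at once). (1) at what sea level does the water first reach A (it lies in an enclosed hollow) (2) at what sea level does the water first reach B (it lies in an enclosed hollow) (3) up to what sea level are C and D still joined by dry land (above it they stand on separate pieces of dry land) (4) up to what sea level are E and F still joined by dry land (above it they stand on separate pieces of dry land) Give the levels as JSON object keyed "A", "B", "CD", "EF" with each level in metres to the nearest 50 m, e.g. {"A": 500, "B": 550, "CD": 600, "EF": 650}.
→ {"A": 1550, "B": 1400, "CD": 1650, "EF": 1600}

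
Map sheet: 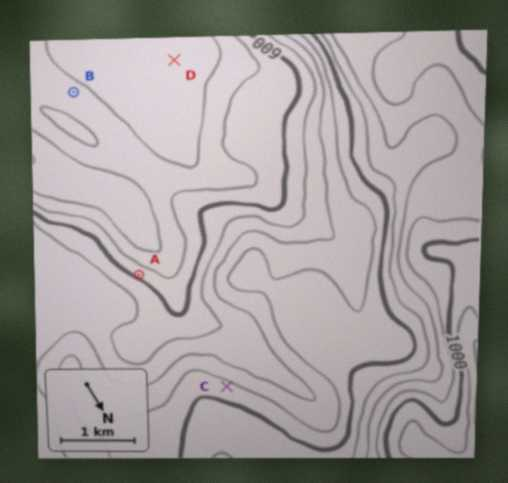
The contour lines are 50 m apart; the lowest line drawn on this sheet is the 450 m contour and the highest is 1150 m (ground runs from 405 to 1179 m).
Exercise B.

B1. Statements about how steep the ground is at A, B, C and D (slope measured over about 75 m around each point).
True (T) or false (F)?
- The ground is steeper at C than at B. T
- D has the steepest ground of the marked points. F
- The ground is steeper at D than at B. F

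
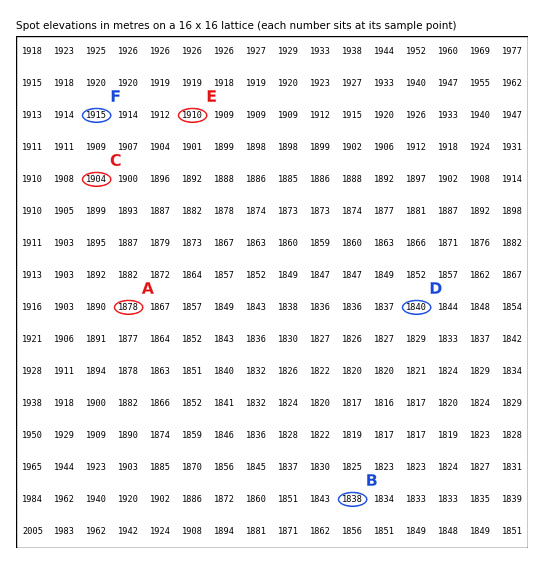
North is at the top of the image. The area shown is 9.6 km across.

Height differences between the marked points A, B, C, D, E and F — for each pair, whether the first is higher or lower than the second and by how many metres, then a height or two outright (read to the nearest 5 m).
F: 75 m higher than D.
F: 75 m higher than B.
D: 70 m lower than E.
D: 65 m lower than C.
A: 40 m higher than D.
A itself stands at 1880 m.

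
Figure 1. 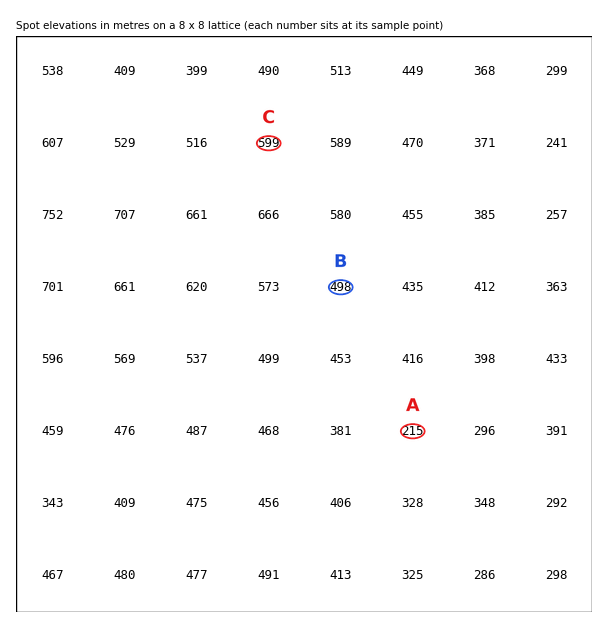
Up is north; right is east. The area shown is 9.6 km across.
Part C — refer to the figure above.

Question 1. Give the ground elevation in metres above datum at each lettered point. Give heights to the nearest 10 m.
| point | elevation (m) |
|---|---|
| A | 220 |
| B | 500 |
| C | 600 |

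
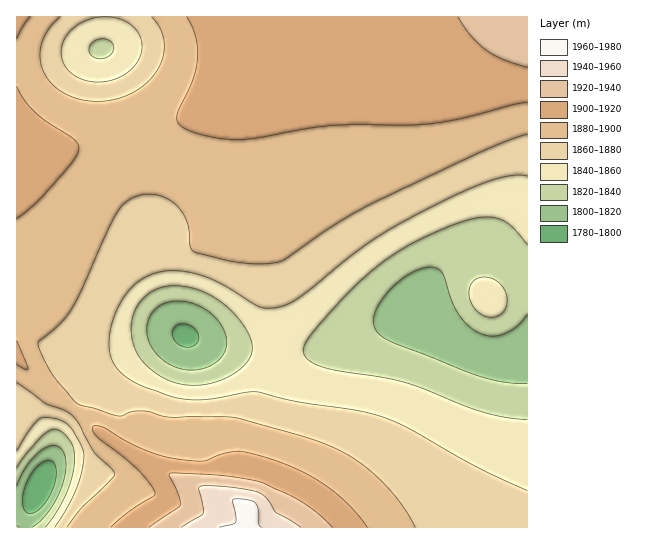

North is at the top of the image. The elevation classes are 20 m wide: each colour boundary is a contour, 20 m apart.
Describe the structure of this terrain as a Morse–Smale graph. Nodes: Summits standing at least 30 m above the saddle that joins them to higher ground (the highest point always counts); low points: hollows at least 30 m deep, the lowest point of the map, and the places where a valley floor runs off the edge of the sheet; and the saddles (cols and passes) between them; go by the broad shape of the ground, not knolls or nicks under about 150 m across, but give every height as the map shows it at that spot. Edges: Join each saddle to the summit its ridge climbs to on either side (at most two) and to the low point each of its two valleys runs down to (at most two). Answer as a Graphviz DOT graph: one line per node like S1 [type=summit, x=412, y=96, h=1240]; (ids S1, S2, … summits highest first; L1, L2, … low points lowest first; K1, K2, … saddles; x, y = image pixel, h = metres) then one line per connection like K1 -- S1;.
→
graph terrain {
  S1 [type=summit, x=250, y=507, h=1965];
  S2 [type=summit, x=527, y=18, h=1933];
  L1 [type=low, x=39, y=487, h=1784];
  L2 [type=low, x=185, y=335, h=1797];
  L3 [type=low, x=427, y=314, h=1806];
  L4 [type=low, x=102, y=49, h=1838];
  K1 [type=saddle, x=249, y=523, h=1963];
  K2 [type=saddle, x=127, y=137, h=1897];
  K3 [type=saddle, x=73, y=410, h=1884];
  K4 [type=saddle, x=270, y=353, h=1845];
  K1 -- S1;
  K1 -- L1;
  K1 -- L3;
  K2 -- S2;
  K2 -- L2;
  K2 -- L4;
  K3 -- S1;
  K3 -- S2;
  K3 -- L1;
  K3 -- L2;
  K4 -- S1;
  K4 -- S2;
  K4 -- L2;
  K4 -- L3;
}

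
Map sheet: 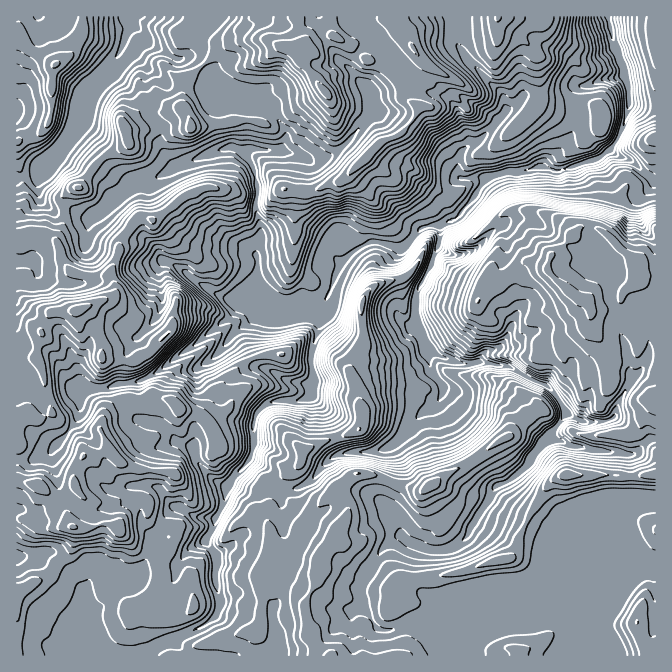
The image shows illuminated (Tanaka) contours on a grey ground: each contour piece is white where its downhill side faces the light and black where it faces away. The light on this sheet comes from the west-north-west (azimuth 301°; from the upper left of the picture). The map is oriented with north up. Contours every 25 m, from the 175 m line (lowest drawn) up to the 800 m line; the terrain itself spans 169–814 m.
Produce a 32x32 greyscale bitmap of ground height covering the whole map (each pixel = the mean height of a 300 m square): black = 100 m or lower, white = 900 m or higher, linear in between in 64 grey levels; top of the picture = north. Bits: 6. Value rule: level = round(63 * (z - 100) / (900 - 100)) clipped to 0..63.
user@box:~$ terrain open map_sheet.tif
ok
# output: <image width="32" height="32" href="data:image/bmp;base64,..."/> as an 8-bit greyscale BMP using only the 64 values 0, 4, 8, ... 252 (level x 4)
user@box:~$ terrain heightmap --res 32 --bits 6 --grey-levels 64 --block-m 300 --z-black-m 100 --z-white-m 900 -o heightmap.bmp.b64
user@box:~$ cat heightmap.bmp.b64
<image width="32" height="32" href="data:image/bmp;base64,Qk02CAAAAAAAADYEAAAoAAAAIAAAACAAAAABAAgAAAAAAAAEAAATCwAAEwsAAAABAAAAAAAAAAAAAAEBAQACAgIAAwMDAAQEBAAFBQUABgYGAAcHBwAICAgACQkJAAoKCgALCwsADAwMAA0NDQAODg4ADw8PABAQEAAREREAEhISABMTEwAUFBQAFRUVABYWFgAXFxcAGBgYABkZGQAaGhoAGxsbABwcHAAdHR0AHh4eAB8fHwAgICAAISEhACIiIgAjIyMAJCQkACUlJQAmJiYAJycnACgoKAApKSkAKioqACsrKwAsLCwALS0tAC4uLgAvLy8AMDAwADExMQAyMjIAMzMzADQ0NAA1NTUANjY2ADc3NwA4ODgAOTk5ADo6OgA7OzsAPDw8AD09PQA+Pj4APz8/AEBAQABBQUEAQkJCAENDQwBEREQARUVFAEZGRgBHR0cASEhIAElJSQBKSkoAS0tLAExMTABNTU0ATk5OAE9PTwBQUFAAUVFRAFJSUgBTU1MAVFRUAFVVVQBWVlYAV1dXAFhYWABZWVkAWlpaAFtbWwBcXFwAXV1dAF5eXgBfX18AYGBgAGFhYQBiYmIAY2NjAGRkZABlZWUAZmZmAGdnZwBoaGgAaWlpAGpqagBra2sAbGxsAG1tbQBubm4Ab29vAHBwcABxcXEAcnJyAHNzcwB0dHQAdXV1AHZ2dgB3d3cAeHh4AHl5eQB6enoAe3t7AHx8fAB9fX0Afn5+AH9/fwCAgIAAgYGBAIKCggCDg4MAhISEAIWFhQCGhoYAh4eHAIiIiACJiYkAioqKAIuLiwCMjIwAjY2NAI6OjgCPj48AkJCQAJGRkQCSkpIAk5OTAJSUlACVlZUAlpaWAJeXlwCYmJgAmZmZAJqamgCbm5sAnJycAJ2dnQCenp4An5+fAKCgoAChoaEAoqKiAKOjowCkpKQApaWlAKampgCnp6cAqKioAKmpqQCqqqoAq6urAKysrACtra0Arq6uAK+vrwCwsLAAsbGxALKysgCzs7MAtLS0ALW1tQC2trYAt7e3ALi4uAC5ubkAurq6ALu7uwC8vLwAvb29AL6+vgC/v78AwMDAAMHBwQDCwsIAw8PDAMTExADFxcUAxsbGAMfHxwDIyMgAycnJAMrKygDLy8sAzMzMAM3NzQDOzs4Az8/PANDQ0ADR0dEA0tLSANPT0wDU1NQA1dXVANbW1gDX19cA2NjYANnZ2QDa2toA29vbANzc3ADd3d0A3t7eAN/f3wDg4OAA4eHhAOLi4gDj4+MA5OTkAOXl5QDm5uYA5+fnAOjo6ADp6ekA6urqAOvr6wDs7OwA7e3tAO7u7gDv7+8A8PDwAPHx8QDy8vIA8/PzAPT09AD19fUA9vb2APf39wD4+PgA+fn5APr6+gD7+/sA/Pz8AP39/QD+/v4A////AKykoKCkpKSkqKywtLS0xMjEwMDAvLi4vMTEvLi4uMDQrKikpKSssKyopKy0tLjIwLi4uLi4uLi4uLi8uLi4yNCwqKSkqLC0sLSsoLC0uMTAtLTAwLy4uLi4uLi4uLjAzLiwqKSoqKywsKSgsLi4xMS4tMDAwLy4uLi4uLi4uLjAqKysqKisrLCsoKCwuLjAyLy0uLi0uMDIyMC4uLi4uLissLy8vMC0tKSUoKy4uLzIxLysqKSkpLTExLi4uLi4vMTM2NTU0LiwqJCgrLS0uMDIuKyosLCgqLjEvLi4uLjAyNDU0MzEwKykmIyosLC0vMS0rLC8tKygsMDEuLi4uLjQ1NDQxMC8uLSUgJisrKi4wLi0vMzEtKCcrMzQzMTExMTAyNDMyMDAsJiQgKCwsJyorJycsLzAuKiYtNDMxMDMxLi8zMy8sKygpKSEkKy0qJiIeHyIkKS8wKiYoKiwtLzIwLi8xLSsrKiooICMpJiYqKyMdHR4gKC8uKScpLC8xMjEsKi4sLC0sKCcjHRwbHigrJB0bGx0kKy0sJSwvLzMwMCopKSkpKSYkJiUhGxgcKCkjHhsaHSMpKCQrLzIvMjEwLC0xLisjIB0gIiAgGiApKCMdGRocHyIoLC8wMjAwMTEvMDIvLywgHBkcHiAaHSUoIRsXHCIjJiwvMDIzMTIxMjIzMS8tLykdGBUUFBUVHyceGBkiKi0qLC4xNDMyMi4xMzQyLysrKR4VExISEhIaJx0ZHCYtLy0tMDM1MzMyKSkrLS8tJiUgGBYTExYUExUjIR0ZJCswMC8yNTQzMzMnKCspLCghHhwcGRUVGhYSEhgYGxkfJi4vMTU0MzMzNCgoKCMoKiQhIB0YFRYcGRMSExISGRgiKC0vMjMzMzIxJyclIiQpKicjHxwZGB4cFRQWFhMRERglKSwuMjMxKikiISQjISMmKSgkIyAfIyIfHR8eGBQSDxglKSklIx8cHB0dJSciISEiJignISAmJicoJiMgGRMQDxMWFhYXGBkXHRodJCUjIiAfICAdHyAgIikqJiMbExISEA4NDg4RFBYhHRsfJCklIiIfHRwdHiAjJCkqJx8WFRcYFRITEw8SGiEkHBsiKSYlKSUjIiMiJCknJSgrJh8aGBkaFxUVFQ4WICQeGh8lJSYoIyMjIiQpLislJiorJyMdGBoaFhUVCxAiJiEaGx8jIyUjIyMjJiwwKSUoKiopJyAcGxsVEhAJESQnJx8bGx8iIiMkJyorLy0oKiorLCgiIiIgHxgUDQkTJiYnJB4aGx8iIyUpLTAwLSwrKywqJCImJiMhGxQKDBUlJCUlHxkbICIiJSkrLS0sKyssLCkjIycoJSQdEggOFQ="/>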